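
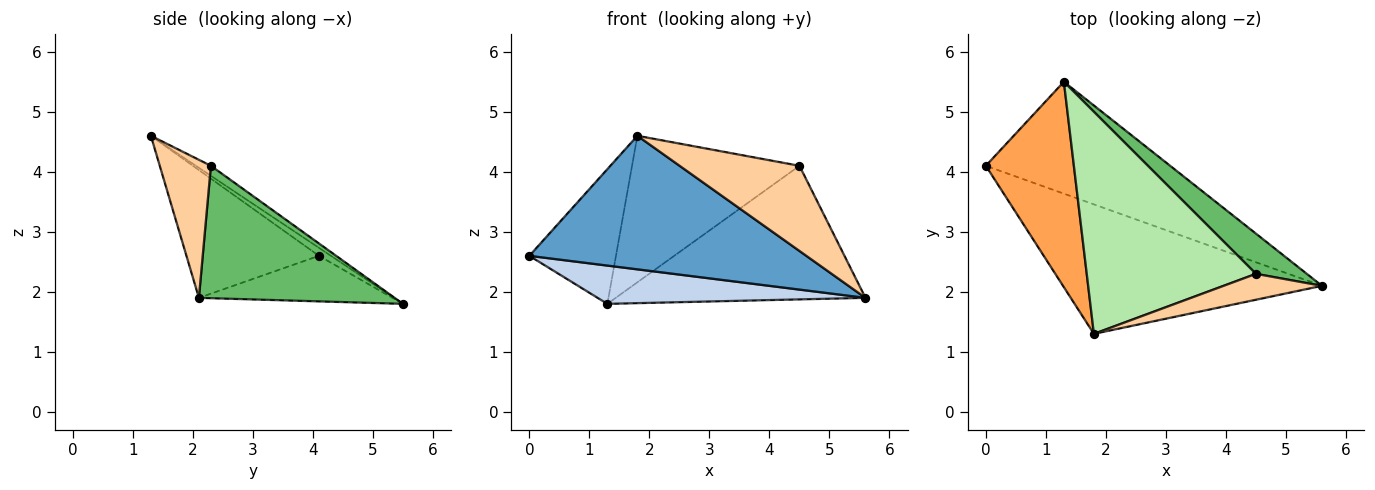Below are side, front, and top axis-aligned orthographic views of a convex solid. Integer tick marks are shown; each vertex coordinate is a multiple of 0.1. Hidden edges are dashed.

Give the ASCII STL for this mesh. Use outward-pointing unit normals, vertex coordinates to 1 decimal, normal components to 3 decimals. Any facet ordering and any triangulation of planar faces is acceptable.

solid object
 facet normal -0.325 -0.679 -0.658
  outer loop
   vertex 1.8 1.3 4.6
   vertex 0.0 4.1 2.6
   vertex 5.6 2.1 1.9
  endloop
 endfacet
 facet normal -0.228 -0.315 -0.921
  outer loop
   vertex 1.3 5.5 1.8
   vertex 5.6 2.1 1.9
   vertex 0.0 4.1 2.6
  endloop
 endfacet
 facet normal -0.076 0.547 0.834
  outer loop
   vertex 1.3 5.5 1.8
   vertex 0.0 4.1 2.6
   vertex 1.8 1.3 4.6
  endloop
 endfacet
 facet normal 0.378 -0.886 0.269
  outer loop
   vertex 4.5 2.3 4.1
   vertex 1.8 1.3 4.6
   vertex 5.6 2.1 1.9
  endloop
 endfacet
 facet normal 0.600 0.766 0.230
  outer loop
   vertex 4.5 2.3 4.1
   vertex 5.6 2.1 1.9
   vertex 1.3 5.5 1.8
  endloop
 endfacet
 facet normal -0.049 0.550 0.834
  outer loop
   vertex 4.5 2.3 4.1
   vertex 1.3 5.5 1.8
   vertex 1.8 1.3 4.6
  endloop
 endfacet
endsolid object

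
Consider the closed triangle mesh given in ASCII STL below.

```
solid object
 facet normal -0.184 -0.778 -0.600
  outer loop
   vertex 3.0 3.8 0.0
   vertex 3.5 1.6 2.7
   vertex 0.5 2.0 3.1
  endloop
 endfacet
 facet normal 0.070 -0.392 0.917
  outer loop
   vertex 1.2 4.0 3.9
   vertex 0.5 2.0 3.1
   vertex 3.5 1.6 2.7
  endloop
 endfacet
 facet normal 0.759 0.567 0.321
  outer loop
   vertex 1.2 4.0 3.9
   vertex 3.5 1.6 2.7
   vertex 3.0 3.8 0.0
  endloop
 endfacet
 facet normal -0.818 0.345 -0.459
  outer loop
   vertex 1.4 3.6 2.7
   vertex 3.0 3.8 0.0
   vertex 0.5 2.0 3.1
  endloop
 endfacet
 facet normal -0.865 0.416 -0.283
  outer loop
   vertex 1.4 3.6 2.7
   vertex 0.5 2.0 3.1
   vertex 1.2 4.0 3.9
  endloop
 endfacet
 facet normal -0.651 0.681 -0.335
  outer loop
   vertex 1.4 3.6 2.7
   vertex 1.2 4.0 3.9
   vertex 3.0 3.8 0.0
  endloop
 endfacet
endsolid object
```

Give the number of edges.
9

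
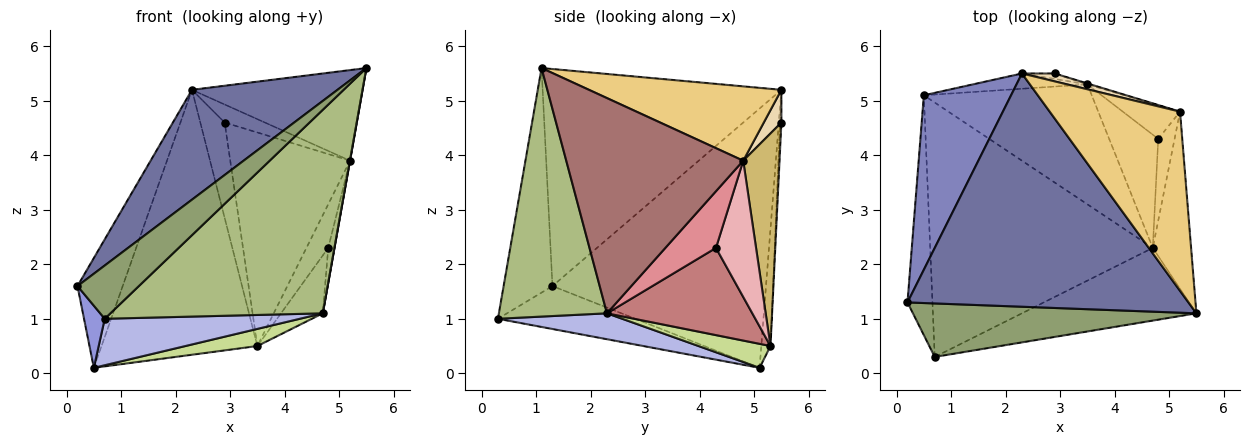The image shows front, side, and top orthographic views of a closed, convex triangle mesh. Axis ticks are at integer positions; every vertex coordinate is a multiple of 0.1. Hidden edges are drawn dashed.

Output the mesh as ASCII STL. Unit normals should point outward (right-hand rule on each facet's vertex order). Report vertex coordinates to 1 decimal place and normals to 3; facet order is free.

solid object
 facet normal -0.573 -0.349 0.742
  outer loop
   vertex 2.3 5.5 5.2
   vertex 0.2 1.3 1.6
   vertex 5.5 1.1 5.6
  endloop
 endfacet
 facet normal -0.929 0.197 0.313
  outer loop
   vertex 2.3 5.5 5.2
   vertex 0.5 5.1 0.1
   vertex 0.2 1.3 1.6
  endloop
 endfacet
 facet normal -0.857 -0.129 -0.499
  outer loop
   vertex 0.7 0.3 1.0
   vertex 0.2 1.3 1.6
   vertex 0.5 5.1 0.1
  endloop
 endfacet
 facet normal 0.114 -0.179 -0.977
  outer loop
   vertex 0.7 0.3 1.0
   vertex 0.5 5.1 0.1
   vertex 4.7 2.3 1.1
  endloop
 endfacet
 facet normal -0.489 -0.615 0.618
  outer loop
   vertex 0.7 0.3 1.0
   vertex 5.5 1.1 5.6
   vertex 0.2 1.3 1.6
  endloop
 endfacet
 facet normal 0.432 -0.849 -0.303
  outer loop
   vertex 0.7 0.3 1.0
   vertex 4.7 2.3 1.1
   vertex 5.5 1.1 5.6
  endloop
 endfacet
 facet normal 0.140 -0.140 -0.980
  outer loop
   vertex 3.5 5.3 0.5
   vertex 4.7 2.3 1.1
   vertex 0.5 5.1 0.1
  endloop
 endfacet
 facet normal -0.057 0.997 -0.057
  outer loop
   vertex 3.5 5.3 0.5
   vertex 2.3 5.5 5.2
   vertex 2.9 5.5 4.6
  endloop
 endfacet
 facet normal -0.059 0.997 -0.057
  outer loop
   vertex 3.5 5.3 0.5
   vertex 0.5 5.1 0.1
   vertex 2.3 5.5 5.2
  endloop
 endfacet
 facet normal 0.290 0.957 -0.004
  outer loop
   vertex 5.2 4.8 3.9
   vertex 3.5 5.3 0.5
   vertex 2.9 5.5 4.6
  endloop
 endfacet
 facet normal 0.454 0.402 0.795
  outer loop
   vertex 5.2 4.8 3.9
   vertex 2.3 5.5 5.2
   vertex 5.5 1.1 5.6
  endloop
 endfacet
 facet normal 0.372 0.850 0.372
  outer loop
   vertex 5.2 4.8 3.9
   vertex 2.9 5.5 4.6
   vertex 2.3 5.5 5.2
  endloop
 endfacet
 facet normal 0.985 -0.001 -0.175
  outer loop
   vertex 5.2 4.8 3.9
   vertex 5.5 1.1 5.6
   vertex 4.7 2.3 1.1
  endloop
 endfacet
 facet normal 0.845 0.243 -0.476
  outer loop
   vertex 4.8 4.3 2.3
   vertex 4.7 2.3 1.1
   vertex 3.5 5.3 0.5
  endloop
 endfacet
 facet normal 0.954 0.117 -0.275
  outer loop
   vertex 4.8 4.3 2.3
   vertex 5.2 4.8 3.9
   vertex 4.7 2.3 1.1
  endloop
 endfacet
 facet normal 0.824 0.448 -0.346
  outer loop
   vertex 4.8 4.3 2.3
   vertex 3.5 5.3 0.5
   vertex 5.2 4.8 3.9
  endloop
 endfacet
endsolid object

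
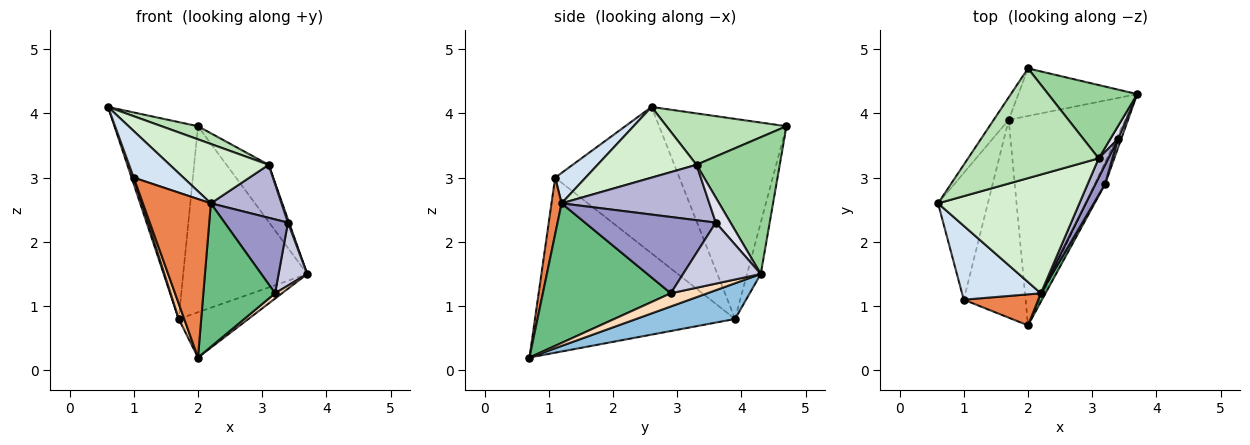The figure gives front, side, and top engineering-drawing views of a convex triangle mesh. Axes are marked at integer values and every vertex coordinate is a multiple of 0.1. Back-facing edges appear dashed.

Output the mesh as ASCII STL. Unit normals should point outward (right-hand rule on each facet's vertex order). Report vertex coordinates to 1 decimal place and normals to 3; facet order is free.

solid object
 facet normal -0.835 0.547 -0.063
  outer loop
   vertex 1.7 3.9 0.8
   vertex 0.6 2.6 4.1
   vertex 2.0 4.7 3.8
  endloop
 endfacet
 facet normal 0.287 0.202 -0.936
  outer loop
   vertex 1.7 3.9 0.8
   vertex 3.7 4.3 1.5
   vertex 2.0 0.7 0.2
  endloop
 endfacet
 facet normal -0.106 0.963 -0.246
  outer loop
   vertex 1.7 3.9 0.8
   vertex 2.0 4.7 3.8
   vertex 3.7 4.3 1.5
  endloop
 endfacet
 facet normal 0.310 -0.507 0.804
  outer loop
   vertex 1.0 1.1 3.0
   vertex 2.2 1.2 2.6
   vertex 0.6 2.6 4.1
  endloop
 endfacet
 facet normal 0.144 -0.971 0.190
  outer loop
   vertex 1.0 1.1 3.0
   vertex 2.0 0.7 0.2
   vertex 2.2 1.2 2.6
  endloop
 endfacet
 facet normal -0.947 -0.016 -0.322
  outer loop
   vertex 1.0 1.1 3.0
   vertex 0.6 2.6 4.1
   vertex 1.7 3.9 0.8
  endloop
 endfacet
 facet normal -0.943 -0.026 -0.333
  outer loop
   vertex 1.0 1.1 3.0
   vertex 1.7 3.9 0.8
   vertex 2.0 0.7 0.2
  endloop
 endfacet
 facet normal 0.778 -0.147 -0.610
  outer loop
   vertex 3.2 2.9 1.2
   vertex 2.0 0.7 0.2
   vertex 3.7 4.3 1.5
  endloop
 endfacet
 facet normal 0.872 -0.489 0.029
  outer loop
   vertex 3.2 2.9 1.2
   vertex 2.2 1.2 2.6
   vertex 2.0 0.7 0.2
  endloop
 endfacet
 facet normal 0.771 0.391 0.502
  outer loop
   vertex 3.1 3.3 3.2
   vertex 3.7 4.3 1.5
   vertex 2.0 4.7 3.8
  endloop
 endfacet
 facet normal 0.364 -0.110 0.925
  outer loop
   vertex 3.1 3.3 3.2
   vertex 2.0 4.7 3.8
   vertex 0.6 2.6 4.1
  endloop
 endfacet
 facet normal 0.408 -0.408 0.816
  outer loop
   vertex 3.1 3.3 3.2
   vertex 0.6 2.6 4.1
   vertex 2.2 1.2 2.6
  endloop
 endfacet
 facet normal 0.894 -0.433 0.113
  outer loop
   vertex 3.4 3.6 2.3
   vertex 2.2 1.2 2.6
   vertex 3.2 2.9 1.2
  endloop
 endfacet
 facet normal 0.891 -0.426 0.155
  outer loop
   vertex 3.4 3.6 2.3
   vertex 3.1 3.3 3.2
   vertex 2.2 1.2 2.6
  endloop
 endfacet
 facet normal 0.937 -0.345 0.049
  outer loop
   vertex 3.4 3.6 2.3
   vertex 3.2 2.9 1.2
   vertex 3.7 4.3 1.5
  endloop
 endfacet
 facet normal 0.953 -0.073 0.293
  outer loop
   vertex 3.4 3.6 2.3
   vertex 3.7 4.3 1.5
   vertex 3.1 3.3 3.2
  endloop
 endfacet
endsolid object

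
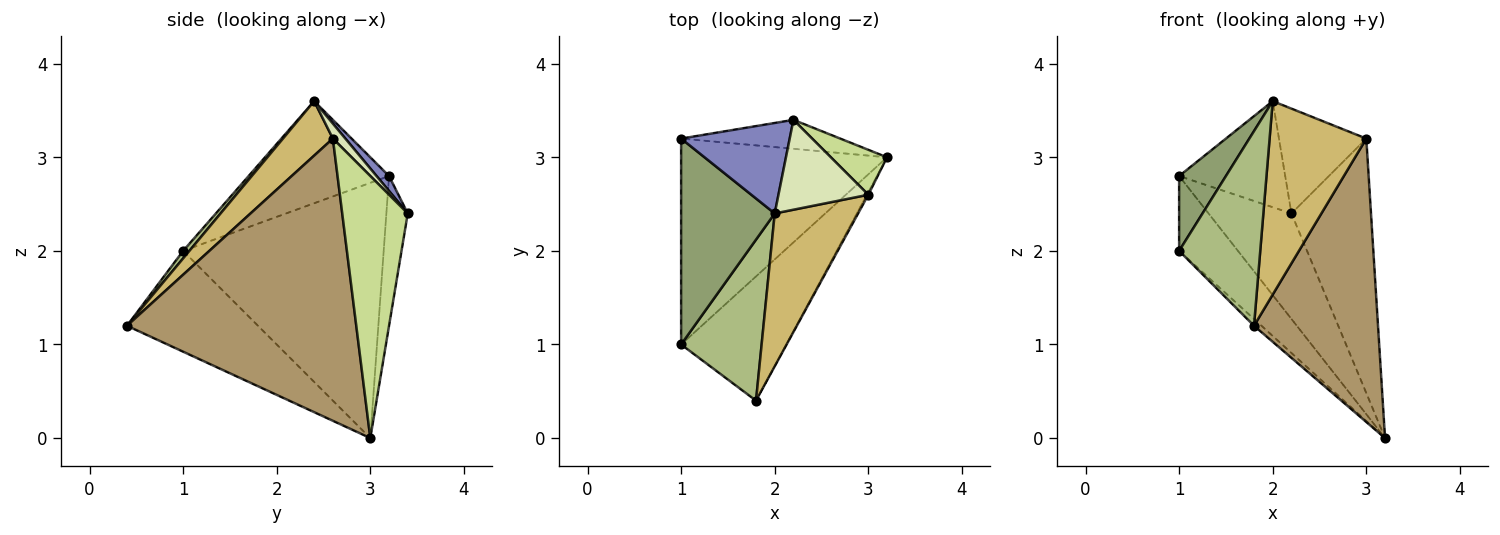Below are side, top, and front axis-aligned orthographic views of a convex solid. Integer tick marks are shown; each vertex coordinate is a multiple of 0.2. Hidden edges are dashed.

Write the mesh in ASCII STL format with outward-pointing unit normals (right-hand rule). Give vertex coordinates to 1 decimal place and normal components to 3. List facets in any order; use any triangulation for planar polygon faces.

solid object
 facet normal -0.242 0.936 -0.257
  outer loop
   vertex 2.2 3.4 2.4
   vertex 3.2 3.0 0.0
   vertex 1.0 3.2 2.8
  endloop
 endfacet
 facet normal 0.089 0.758 0.646
  outer loop
   vertex 2.2 3.4 2.4
   vertex 1.0 3.2 2.8
   vertex 2.0 2.4 3.6
  endloop
 endfacet
 facet normal -0.759 0.223 -0.612
  outer loop
   vertex 1.0 1.0 2.0
   vertex 1.0 3.2 2.8
   vertex 3.2 3.0 0.0
  endloop
 endfacet
 facet normal -0.692 0.040 -0.721
  outer loop
   vertex 1.0 1.0 2.0
   vertex 3.2 3.0 0.0
   vertex 1.8 0.4 1.2
  endloop
 endfacet
 facet normal -0.716 -0.239 0.656
  outer loop
   vertex 1.0 1.0 2.0
   vertex 2.0 2.4 3.6
   vertex 1.0 3.2 2.8
  endloop
 endfacet
 facet normal 0.059 -0.769 0.636
  outer loop
   vertex 1.0 1.0 2.0
   vertex 1.8 0.4 1.2
   vertex 2.0 2.4 3.6
  endloop
 endfacet
 facet normal 0.630 0.765 0.135
  outer loop
   vertex 3.0 2.6 3.2
   vertex 3.2 3.0 0.0
   vertex 2.2 3.4 2.4
  endloop
 endfacet
 facet normal 0.108 0.755 0.647
  outer loop
   vertex 3.0 2.6 3.2
   vertex 2.2 3.4 2.4
   vertex 2.0 2.4 3.6
  endloop
 endfacet
 facet normal 0.880 -0.476 -0.004
  outer loop
   vertex 3.0 2.6 3.2
   vertex 1.8 0.4 1.2
   vertex 3.2 3.0 0.0
  endloop
 endfacet
 facet normal 0.375 -0.727 0.575
  outer loop
   vertex 3.0 2.6 3.2
   vertex 2.0 2.4 3.6
   vertex 1.8 0.4 1.2
  endloop
 endfacet
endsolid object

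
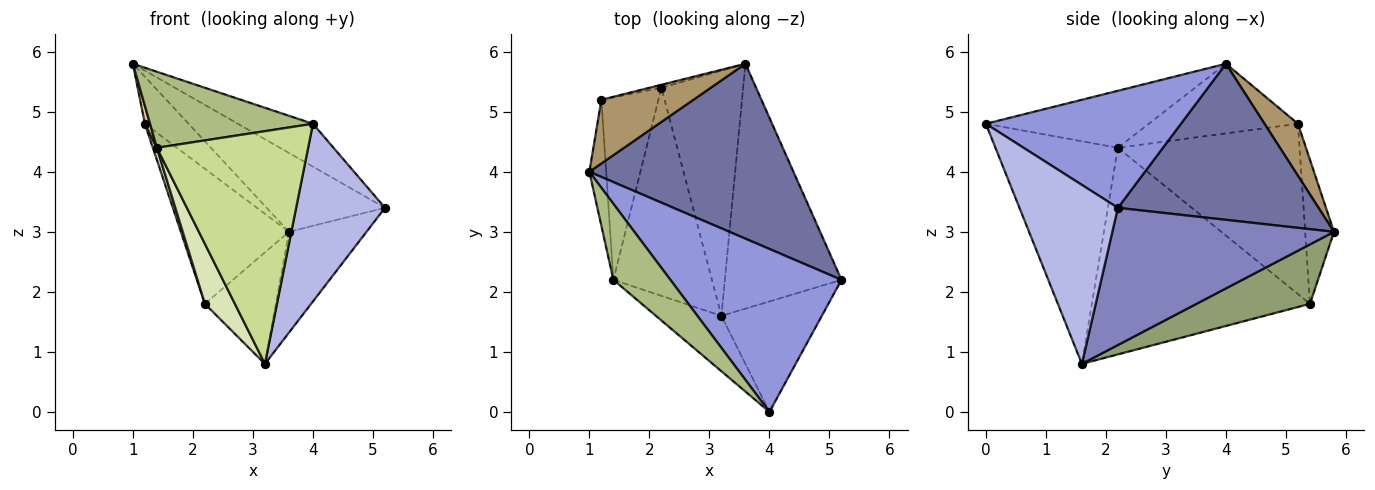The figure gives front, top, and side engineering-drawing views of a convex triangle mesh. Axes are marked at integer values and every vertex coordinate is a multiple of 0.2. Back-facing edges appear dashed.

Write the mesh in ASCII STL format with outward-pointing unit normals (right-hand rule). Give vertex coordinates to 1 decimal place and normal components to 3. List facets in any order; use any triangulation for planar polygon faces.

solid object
 facet normal 0.572 0.337 0.748
  outer loop
   vertex 3.6 5.8 3.0
   vertex 1.0 4.0 5.8
   vertex 5.2 2.2 3.4
  endloop
 endfacet
 facet normal 0.736 0.258 -0.626
  outer loop
   vertex 3.2 1.6 0.8
   vertex 3.6 5.8 3.0
   vertex 5.2 2.2 3.4
  endloop
 endfacet
 facet normal 0.552 0.212 0.807
  outer loop
   vertex 4.0 0.0 4.8
   vertex 5.2 2.2 3.4
   vertex 1.0 4.0 5.8
  endloop
 endfacet
 facet normal 0.685 -0.618 -0.384
  outer loop
   vertex 4.0 0.0 4.8
   vertex 3.2 1.6 0.8
   vertex 5.2 2.2 3.4
  endloop
 endfacet
 facet normal 0.552 0.345 -0.759
  outer loop
   vertex 2.2 5.4 1.8
   vertex 3.6 5.8 3.0
   vertex 3.2 1.6 0.8
  endloop
 endfacet
 facet normal -0.577 -0.577 0.577
  outer loop
   vertex 1.4 2.2 4.4
   vertex 4.0 0.0 4.8
   vertex 1.0 4.0 5.8
  endloop
 endfacet
 facet normal -0.619 -0.764 -0.182
  outer loop
   vertex 1.4 2.2 4.4
   vertex 3.2 1.6 0.8
   vertex 4.0 0.0 4.8
  endloop
 endfacet
 facet normal -0.896 -0.123 -0.427
  outer loop
   vertex 1.4 2.2 4.4
   vertex 2.2 5.4 1.8
   vertex 3.2 1.6 0.8
  endloop
 endfacet
 facet normal 0.414 0.541 0.732
  outer loop
   vertex 1.2 5.2 4.8
   vertex 1.0 4.0 5.8
   vertex 3.6 5.8 3.0
  endloop
 endfacet
 facet normal -0.258 0.966 -0.021
  outer loop
   vertex 1.2 5.2 4.8
   vertex 3.6 5.8 3.0
   vertex 2.2 5.4 1.8
  endloop
 endfacet
 facet normal -0.972 -0.034 -0.235
  outer loop
   vertex 1.2 5.2 4.8
   vertex 1.4 2.2 4.4
   vertex 1.0 4.0 5.8
  endloop
 endfacet
 facet normal -0.948 -0.021 -0.317
  outer loop
   vertex 1.2 5.2 4.8
   vertex 2.2 5.4 1.8
   vertex 1.4 2.2 4.4
  endloop
 endfacet
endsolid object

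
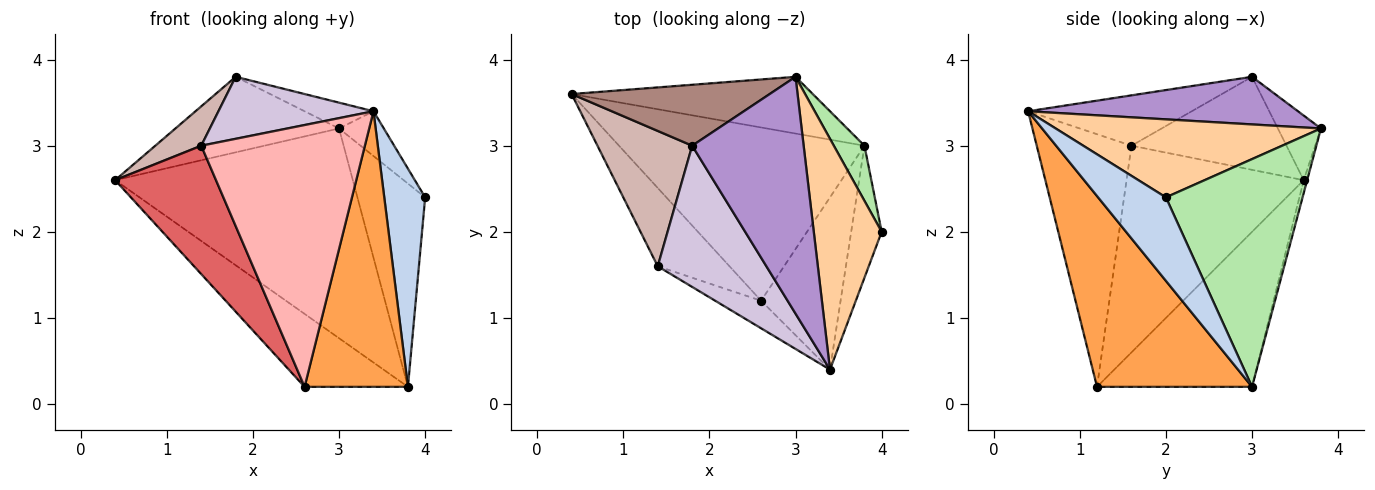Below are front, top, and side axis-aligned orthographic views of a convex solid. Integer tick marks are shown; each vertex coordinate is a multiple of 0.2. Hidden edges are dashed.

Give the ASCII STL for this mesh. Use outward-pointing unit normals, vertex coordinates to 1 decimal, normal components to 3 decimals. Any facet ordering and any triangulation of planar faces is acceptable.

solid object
 facet normal -0.503 0.335 -0.797
  outer loop
   vertex 3.8 3.0 0.2
   vertex 2.6 1.2 0.2
   vertex 0.4 3.6 2.6
  endloop
 endfacet
 facet normal 0.817 -0.493 -0.298
  outer loop
   vertex 3.8 3.0 0.2
   vertex 4.0 2.0 2.4
   vertex 3.4 0.4 3.4
  endloop
 endfacet
 facet normal 0.786 -0.524 -0.328
  outer loop
   vertex 3.8 3.0 0.2
   vertex 3.4 0.4 3.4
   vertex 2.6 1.2 0.2
  endloop
 endfacet
 facet normal 0.748 0.126 0.651
  outer loop
   vertex 3.0 3.8 3.2
   vertex 3.4 0.4 3.4
   vertex 4.0 2.0 2.4
  endloop
 endfacet
 facet normal -0.014 0.965 -0.261
  outer loop
   vertex 3.0 3.8 3.2
   vertex 3.8 3.0 0.2
   vertex 0.4 3.6 2.6
  endloop
 endfacet
 facet normal 0.889 0.441 0.120
  outer loop
   vertex 3.0 3.8 3.2
   vertex 4.0 2.0 2.4
   vertex 3.8 3.0 0.2
  endloop
 endfacet
 facet normal -0.832 -0.474 -0.289
  outer loop
   vertex 1.4 1.6 3.0
   vertex 0.4 3.6 2.6
   vertex 2.6 1.2 0.2
  endloop
 endfacet
 facet normal -0.499 -0.862 -0.091
  outer loop
   vertex 1.4 1.6 3.0
   vertex 2.6 1.2 0.2
   vertex 3.4 0.4 3.4
  endloop
 endfacet
 facet normal 0.391 0.100 0.915
  outer loop
   vertex 1.8 3.0 3.8
   vertex 3.4 0.4 3.4
   vertex 3.0 3.8 3.2
  endloop
 endfacet
 facet normal -0.391 -0.370 0.843
  outer loop
   vertex 1.8 3.0 3.8
   vertex 1.4 1.6 3.0
   vertex 3.4 0.4 3.4
  endloop
 endfacet
 facet normal -0.201 0.762 0.615
  outer loop
   vertex 1.8 3.0 3.8
   vertex 3.0 3.8 3.2
   vertex 0.4 3.6 2.6
  endloop
 endfacet
 facet normal -0.686 -0.203 0.699
  outer loop
   vertex 1.8 3.0 3.8
   vertex 0.4 3.6 2.6
   vertex 1.4 1.6 3.0
  endloop
 endfacet
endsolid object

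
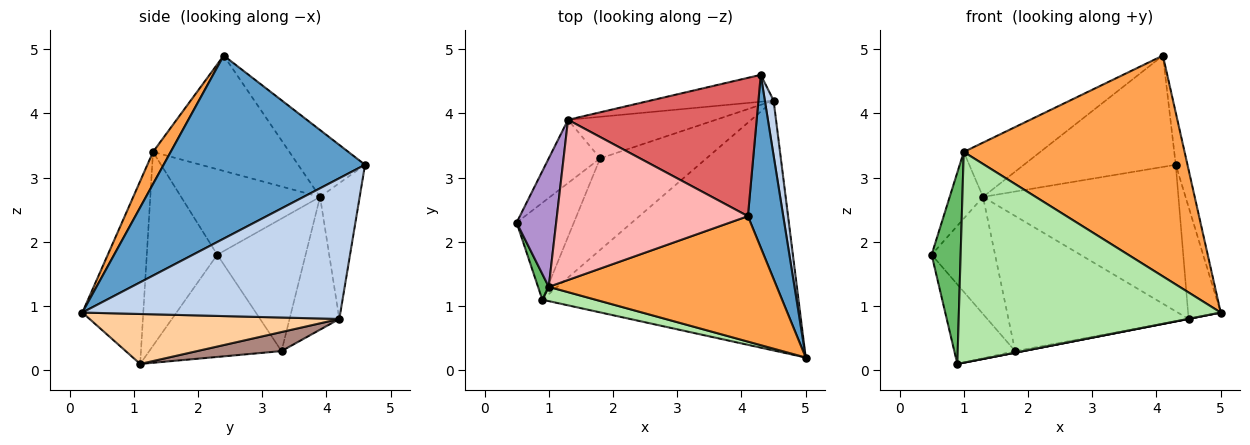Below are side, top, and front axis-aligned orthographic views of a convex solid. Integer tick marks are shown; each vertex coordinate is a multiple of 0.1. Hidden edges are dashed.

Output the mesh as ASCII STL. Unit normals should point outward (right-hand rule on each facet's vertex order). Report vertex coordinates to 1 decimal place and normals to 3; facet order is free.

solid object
 facet normal 0.980 0.057 0.189
  outer loop
   vertex 4.1 2.4 4.9
   vertex 5.0 0.2 0.9
   vertex 4.3 4.6 3.2
  endloop
 endfacet
 facet normal 0.990 0.125 0.062
  outer loop
   vertex 4.5 4.2 0.8
   vertex 4.3 4.6 3.2
   vertex 5.0 0.2 0.9
  endloop
 endfacet
 facet normal 0.069 -0.867 0.493
  outer loop
   vertex 1.0 1.3 3.4
   vertex 5.0 0.2 0.9
   vertex 4.1 2.4 4.9
  endloop
 endfacet
 facet normal 0.191 -0.001 -0.982
  outer loop
   vertex 0.9 1.1 0.1
   vertex 4.5 4.2 0.8
   vertex 5.0 0.2 0.9
  endloop
 endfacet
 facet normal -0.924 -0.380 0.051
  outer loop
   vertex 0.9 1.1 0.1
   vertex 1.0 1.3 3.4
   vertex 0.5 2.3 1.8
  endloop
 endfacet
 facet normal -0.226 -0.972 0.066
  outer loop
   vertex 0.9 1.1 0.1
   vertex 5.0 0.2 0.9
   vertex 1.0 1.3 3.4
  endloop
 endfacet
 facet normal -0.266 0.604 0.751
  outer loop
   vertex 1.3 3.9 2.7
   vertex 4.1 2.4 4.9
   vertex 4.3 4.6 3.2
  endloop
 endfacet
 facet normal -0.497 0.279 0.822
  outer loop
   vertex 1.3 3.9 2.7
   vertex 1.0 1.3 3.4
   vertex 4.1 2.4 4.9
  endloop
 endfacet
 facet normal -0.887 0.213 0.410
  outer loop
   vertex 1.3 3.9 2.7
   vertex 0.5 2.3 1.8
   vertex 1.0 1.3 3.4
  endloop
 endfacet
 facet normal -0.196 0.965 -0.177
  outer loop
   vertex 1.3 3.9 2.7
   vertex 4.3 4.6 3.2
   vertex 4.5 4.2 0.8
  endloop
 endfacet
 facet normal 0.176 0.017 -0.984
  outer loop
   vertex 1.8 3.3 0.3
   vertex 4.5 4.2 0.8
   vertex 0.9 1.1 0.1
  endloop
 endfacet
 facet normal -0.255 0.924 -0.284
  outer loop
   vertex 1.8 3.3 0.3
   vertex 1.3 3.9 2.7
   vertex 4.5 4.2 0.8
  endloop
 endfacet
 facet normal -0.810 0.372 -0.453
  outer loop
   vertex 1.8 3.3 0.3
   vertex 0.9 1.1 0.1
   vertex 0.5 2.3 1.8
  endloop
 endfacet
 facet normal -0.775 0.556 -0.300
  outer loop
   vertex 1.8 3.3 0.3
   vertex 0.5 2.3 1.8
   vertex 1.3 3.9 2.7
  endloop
 endfacet
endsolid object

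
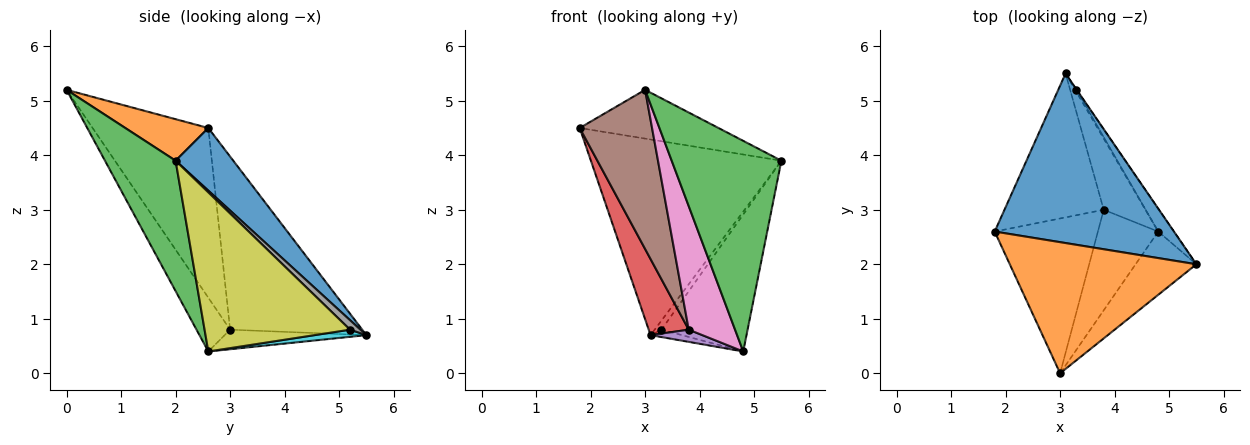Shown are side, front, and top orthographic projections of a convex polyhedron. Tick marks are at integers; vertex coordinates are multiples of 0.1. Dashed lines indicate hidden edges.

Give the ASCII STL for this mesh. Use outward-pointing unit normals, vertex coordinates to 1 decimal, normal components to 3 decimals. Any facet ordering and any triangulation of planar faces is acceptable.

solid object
 facet normal 0.223 0.737 0.638
  outer loop
   vertex 3.1 5.5 0.7
   vertex 1.8 2.6 4.5
   vertex 5.5 2.0 3.9
  endloop
 endfacet
 facet normal 0.204 0.341 0.918
  outer loop
   vertex 3.0 0.0 5.2
   vertex 5.5 2.0 3.9
   vertex 1.8 2.6 4.5
  endloop
 endfacet
 facet normal 0.525 -0.815 -0.245
  outer loop
   vertex 3.0 0.0 5.2
   vertex 4.8 2.6 0.4
   vertex 5.5 2.0 3.9
  endloop
 endfacet
 facet normal -0.839 -0.254 -0.481
  outer loop
   vertex 3.8 3.0 0.8
   vertex 1.8 2.6 4.5
   vertex 3.1 5.5 0.7
  endloop
 endfacet
 facet normal -0.419 -0.153 -0.895
  outer loop
   vertex 3.8 3.0 0.8
   vertex 3.1 5.5 0.7
   vertex 4.8 2.6 0.4
  endloop
 endfacet
 facet normal -0.754 -0.471 -0.458
  outer loop
   vertex 3.8 3.0 0.8
   vertex 3.0 0.0 5.2
   vertex 1.8 2.6 4.5
  endloop
 endfacet
 facet normal -0.490 -0.676 -0.550
  outer loop
   vertex 3.8 3.0 0.8
   vertex 4.8 2.6 0.4
   vertex 3.0 0.0 5.2
  endloop
 endfacet
 facet normal 0.836 0.548 -0.027
  outer loop
   vertex 3.3 5.2 0.8
   vertex 3.1 5.5 0.7
   vertex 5.5 2.0 3.9
  endloop
 endfacet
 facet normal 0.857 0.508 -0.084
  outer loop
   vertex 3.3 5.2 0.8
   vertex 5.5 2.0 3.9
   vertex 4.8 2.6 0.4
  endloop
 endfacet
 facet normal 0.845 0.511 -0.156
  outer loop
   vertex 3.3 5.2 0.8
   vertex 4.8 2.6 0.4
   vertex 3.1 5.5 0.7
  endloop
 endfacet
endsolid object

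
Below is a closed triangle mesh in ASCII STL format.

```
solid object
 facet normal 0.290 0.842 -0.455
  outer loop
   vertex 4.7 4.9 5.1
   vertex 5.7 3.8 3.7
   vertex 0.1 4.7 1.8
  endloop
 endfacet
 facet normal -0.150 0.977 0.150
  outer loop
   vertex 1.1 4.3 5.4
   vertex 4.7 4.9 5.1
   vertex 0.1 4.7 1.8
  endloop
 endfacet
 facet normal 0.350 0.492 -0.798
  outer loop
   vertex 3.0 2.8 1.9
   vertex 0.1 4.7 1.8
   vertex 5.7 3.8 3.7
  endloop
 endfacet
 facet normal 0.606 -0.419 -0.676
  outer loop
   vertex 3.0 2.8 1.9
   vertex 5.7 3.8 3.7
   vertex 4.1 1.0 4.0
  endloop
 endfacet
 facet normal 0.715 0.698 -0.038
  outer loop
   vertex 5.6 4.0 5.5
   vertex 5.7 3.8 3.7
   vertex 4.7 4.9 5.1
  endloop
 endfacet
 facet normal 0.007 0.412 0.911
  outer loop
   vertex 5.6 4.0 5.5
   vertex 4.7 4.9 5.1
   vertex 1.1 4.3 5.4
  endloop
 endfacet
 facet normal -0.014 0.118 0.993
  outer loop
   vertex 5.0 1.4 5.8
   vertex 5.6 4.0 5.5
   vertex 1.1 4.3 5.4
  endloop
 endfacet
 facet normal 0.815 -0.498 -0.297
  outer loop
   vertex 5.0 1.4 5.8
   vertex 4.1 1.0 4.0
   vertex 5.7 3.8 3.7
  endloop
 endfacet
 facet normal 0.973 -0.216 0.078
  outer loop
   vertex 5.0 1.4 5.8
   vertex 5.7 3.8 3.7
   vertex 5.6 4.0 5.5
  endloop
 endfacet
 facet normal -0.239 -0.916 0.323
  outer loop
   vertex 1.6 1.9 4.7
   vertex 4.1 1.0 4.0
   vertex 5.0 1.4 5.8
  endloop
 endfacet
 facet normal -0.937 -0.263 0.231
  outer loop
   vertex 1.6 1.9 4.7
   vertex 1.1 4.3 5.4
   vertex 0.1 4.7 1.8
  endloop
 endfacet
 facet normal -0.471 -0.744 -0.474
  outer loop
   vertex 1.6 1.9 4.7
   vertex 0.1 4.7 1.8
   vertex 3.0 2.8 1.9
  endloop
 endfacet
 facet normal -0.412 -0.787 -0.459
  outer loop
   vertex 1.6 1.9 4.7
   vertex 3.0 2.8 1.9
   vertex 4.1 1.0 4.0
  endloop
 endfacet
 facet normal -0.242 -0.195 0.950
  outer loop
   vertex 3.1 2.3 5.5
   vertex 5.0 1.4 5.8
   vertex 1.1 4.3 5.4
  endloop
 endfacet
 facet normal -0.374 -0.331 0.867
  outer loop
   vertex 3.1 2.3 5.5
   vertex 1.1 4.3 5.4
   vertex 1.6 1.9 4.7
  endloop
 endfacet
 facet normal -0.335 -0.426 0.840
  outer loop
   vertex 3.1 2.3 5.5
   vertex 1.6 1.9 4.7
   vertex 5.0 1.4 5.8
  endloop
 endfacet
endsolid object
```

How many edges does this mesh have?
24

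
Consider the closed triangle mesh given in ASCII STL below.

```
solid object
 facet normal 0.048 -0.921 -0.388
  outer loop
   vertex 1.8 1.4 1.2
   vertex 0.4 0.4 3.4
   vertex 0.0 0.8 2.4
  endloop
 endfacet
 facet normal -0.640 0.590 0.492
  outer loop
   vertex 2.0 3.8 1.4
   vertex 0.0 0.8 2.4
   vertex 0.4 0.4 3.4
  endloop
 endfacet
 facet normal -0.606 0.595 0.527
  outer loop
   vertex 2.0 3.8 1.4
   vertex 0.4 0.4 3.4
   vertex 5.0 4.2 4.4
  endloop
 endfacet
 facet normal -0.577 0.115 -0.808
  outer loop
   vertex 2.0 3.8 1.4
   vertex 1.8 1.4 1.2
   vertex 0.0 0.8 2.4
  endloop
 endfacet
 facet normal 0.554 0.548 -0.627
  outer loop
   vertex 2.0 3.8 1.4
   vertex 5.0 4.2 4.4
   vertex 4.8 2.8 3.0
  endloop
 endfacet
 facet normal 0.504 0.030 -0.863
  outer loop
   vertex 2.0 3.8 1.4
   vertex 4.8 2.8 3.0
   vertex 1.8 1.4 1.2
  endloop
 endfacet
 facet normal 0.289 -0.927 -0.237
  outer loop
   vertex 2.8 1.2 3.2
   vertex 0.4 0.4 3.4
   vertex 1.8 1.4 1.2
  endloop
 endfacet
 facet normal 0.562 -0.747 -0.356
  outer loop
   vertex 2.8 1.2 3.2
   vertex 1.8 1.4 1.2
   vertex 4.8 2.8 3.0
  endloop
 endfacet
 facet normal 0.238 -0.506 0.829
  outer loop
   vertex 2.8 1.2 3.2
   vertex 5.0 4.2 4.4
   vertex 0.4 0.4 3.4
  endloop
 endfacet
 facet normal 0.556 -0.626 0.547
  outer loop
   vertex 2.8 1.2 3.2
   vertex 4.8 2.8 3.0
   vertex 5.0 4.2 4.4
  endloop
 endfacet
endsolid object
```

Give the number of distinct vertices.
7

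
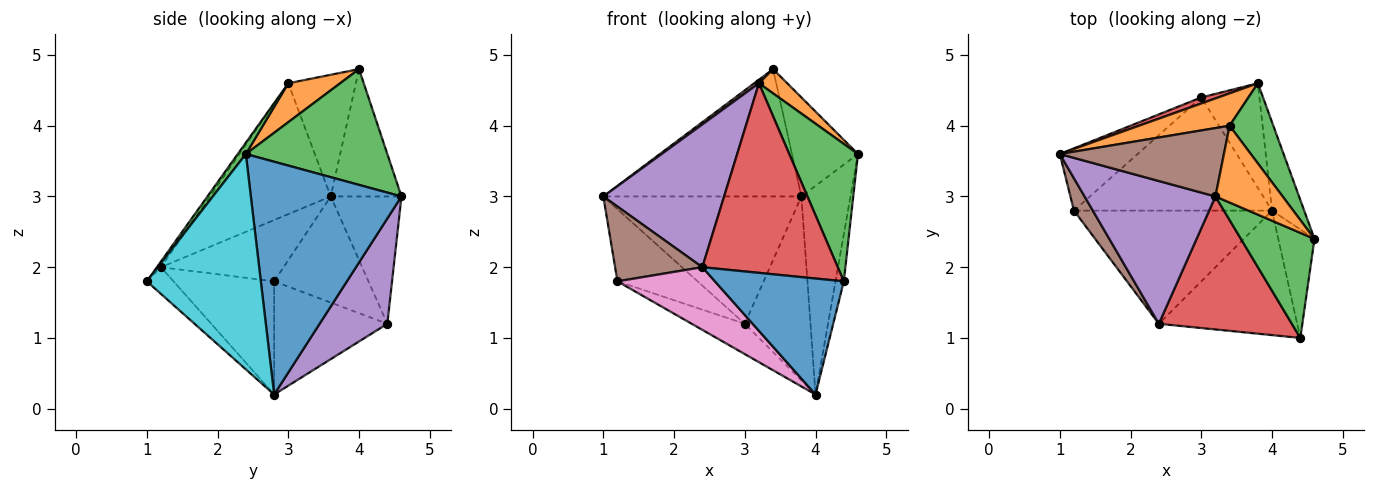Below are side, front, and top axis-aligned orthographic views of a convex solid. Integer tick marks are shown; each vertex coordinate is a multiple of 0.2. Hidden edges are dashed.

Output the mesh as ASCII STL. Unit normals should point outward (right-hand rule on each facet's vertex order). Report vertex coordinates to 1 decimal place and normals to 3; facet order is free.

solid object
 facet normal 0.943 0.307 -0.130
  outer loop
   vertex 4.0 2.8 0.2
   vertex 3.8 4.6 3.0
   vertex 4.6 2.4 3.6
  endloop
 endfacet
 facet normal -0.327 0.916 0.233
  outer loop
   vertex 3.4 4.0 4.8
   vertex 3.8 4.6 3.0
   vertex 1.0 3.6 3.0
  endloop
 endfacet
 facet normal 0.857 0.400 0.324
  outer loop
   vertex 3.4 4.0 4.8
   vertex 4.6 2.4 3.6
   vertex 3.8 4.6 3.0
  endloop
 endfacet
 facet normal -0.336 0.941 0.045
  outer loop
   vertex 3.0 4.4 1.2
   vertex 1.0 3.6 3.0
   vertex 3.8 4.6 3.0
  endloop
 endfacet
 facet normal 0.667 0.647 -0.368
  outer loop
   vertex 3.0 4.4 1.2
   vertex 3.8 4.6 3.0
   vertex 4.0 2.8 0.2
  endloop
 endfacet
 facet normal -0.790 -0.562 0.243
  outer loop
   vertex 1.2 2.8 1.8
   vertex 2.4 1.2 2.0
   vertex 1.0 3.6 3.0
  endloop
 endfacet
 facet normal -0.447 -0.433 -0.783
  outer loop
   vertex 1.2 2.8 1.8
   vertex 4.0 2.8 0.2
   vertex 2.4 1.2 2.0
  endloop
 endfacet
 facet normal -0.665 0.565 -0.488
  outer loop
   vertex 1.2 2.8 1.8
   vertex 1.0 3.6 3.0
   vertex 3.0 4.4 1.2
  endloop
 endfacet
 facet normal -0.483 0.227 -0.846
  outer loop
   vertex 1.2 2.8 1.8
   vertex 3.0 4.4 1.2
   vertex 4.0 2.8 0.2
  endloop
 endfacet
 facet normal 0.984 0.072 -0.165
  outer loop
   vertex 4.4 1.0 1.8
   vertex 4.0 2.8 0.2
   vertex 4.6 2.4 3.6
  endloop
 endfacet
 facet normal -0.140 -0.675 -0.724
  outer loop
   vertex 4.4 1.0 1.8
   vertex 2.4 1.2 2.0
   vertex 4.0 2.8 0.2
  endloop
 endfacet
 facet normal 0.483 -0.264 0.835
  outer loop
   vertex 3.2 3.0 4.6
   vertex 4.6 2.4 3.6
   vertex 3.4 4.0 4.8
  endloop
 endfacet
 facet normal 0.093 -0.791 0.605
  outer loop
   vertex 3.2 3.0 4.6
   vertex 4.4 1.0 1.8
   vertex 4.6 2.4 3.6
  endloop
 endfacet
 facet normal -0.024 -0.818 0.574
  outer loop
   vertex 3.2 3.0 4.6
   vertex 2.4 1.2 2.0
   vertex 4.4 1.0 1.8
  endloop
 endfacet
 facet normal -0.577 -0.577 0.577
  outer loop
   vertex 3.2 3.0 4.6
   vertex 1.0 3.6 3.0
   vertex 2.4 1.2 2.0
  endloop
 endfacet
 facet normal -0.595 -0.042 0.803
  outer loop
   vertex 3.2 3.0 4.6
   vertex 3.4 4.0 4.8
   vertex 1.0 3.6 3.0
  endloop
 endfacet
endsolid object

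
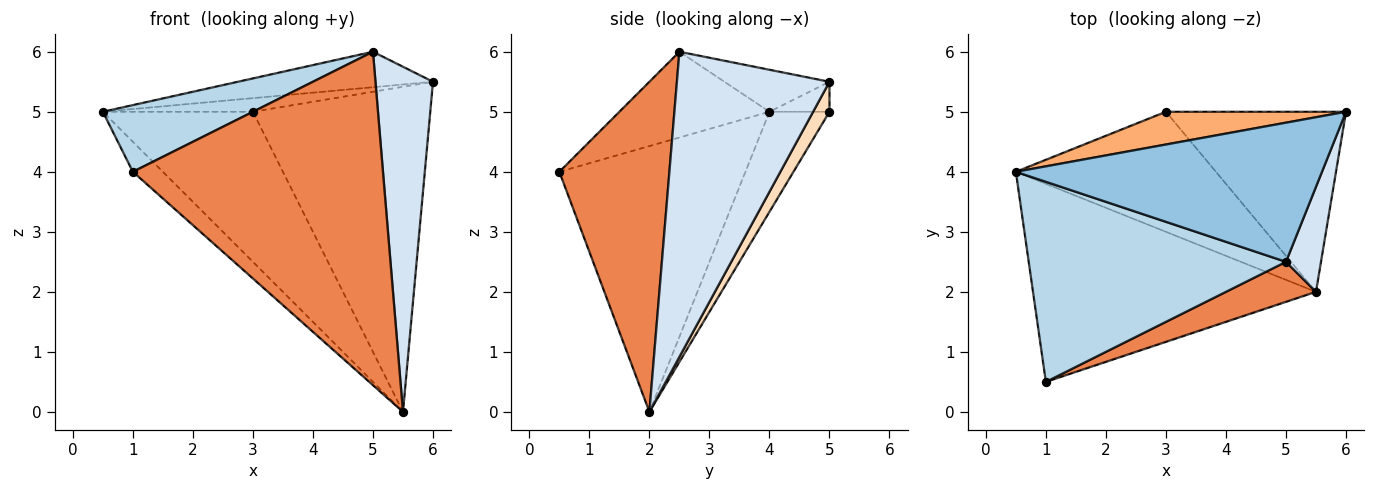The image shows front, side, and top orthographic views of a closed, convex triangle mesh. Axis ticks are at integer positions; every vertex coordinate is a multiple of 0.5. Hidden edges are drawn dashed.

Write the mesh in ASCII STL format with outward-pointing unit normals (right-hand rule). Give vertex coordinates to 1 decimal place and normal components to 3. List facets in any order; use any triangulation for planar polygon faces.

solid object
 facet normal -0.681 0.110 -0.724
  outer loop
   vertex 5.5 2.0 0.0
   vertex 1.0 0.5 4.0
   vertex 0.5 4.0 5.0
  endloop
 endfacet
 facet normal -0.132 0.245 0.961
  outer loop
   vertex 5.0 2.5 6.0
   vertex 6.0 5.0 5.5
   vertex 0.5 4.0 5.0
  endloop
 endfacet
 facet normal -0.302 -0.302 0.905
  outer loop
   vertex 5.0 2.5 6.0
   vertex 0.5 4.0 5.0
   vertex 1.0 0.5 4.0
  endloop
 endfacet
 facet normal 0.930 -0.351 0.107
  outer loop
   vertex 5.0 2.5 6.0
   vertex 5.5 2.0 0.0
   vertex 6.0 5.0 5.5
  endloop
 endfacet
 facet normal 0.400 -0.910 0.109
  outer loop
   vertex 5.0 2.5 6.0
   vertex 1.0 0.5 4.0
   vertex 5.5 2.0 0.0
  endloop
 endfacet
 facet normal -0.152 0.380 0.912
  outer loop
   vertex 3.0 5.0 5.0
   vertex 0.5 4.0 5.0
   vertex 6.0 5.0 5.5
  endloop
 endfacet
 facet normal -0.298 0.745 -0.596
  outer loop
   vertex 3.0 5.0 5.0
   vertex 5.5 2.0 0.0
   vertex 0.5 4.0 5.0
  endloop
 endfacet
 facet normal 0.080 0.872 -0.483
  outer loop
   vertex 3.0 5.0 5.0
   vertex 6.0 5.0 5.5
   vertex 5.5 2.0 0.0
  endloop
 endfacet
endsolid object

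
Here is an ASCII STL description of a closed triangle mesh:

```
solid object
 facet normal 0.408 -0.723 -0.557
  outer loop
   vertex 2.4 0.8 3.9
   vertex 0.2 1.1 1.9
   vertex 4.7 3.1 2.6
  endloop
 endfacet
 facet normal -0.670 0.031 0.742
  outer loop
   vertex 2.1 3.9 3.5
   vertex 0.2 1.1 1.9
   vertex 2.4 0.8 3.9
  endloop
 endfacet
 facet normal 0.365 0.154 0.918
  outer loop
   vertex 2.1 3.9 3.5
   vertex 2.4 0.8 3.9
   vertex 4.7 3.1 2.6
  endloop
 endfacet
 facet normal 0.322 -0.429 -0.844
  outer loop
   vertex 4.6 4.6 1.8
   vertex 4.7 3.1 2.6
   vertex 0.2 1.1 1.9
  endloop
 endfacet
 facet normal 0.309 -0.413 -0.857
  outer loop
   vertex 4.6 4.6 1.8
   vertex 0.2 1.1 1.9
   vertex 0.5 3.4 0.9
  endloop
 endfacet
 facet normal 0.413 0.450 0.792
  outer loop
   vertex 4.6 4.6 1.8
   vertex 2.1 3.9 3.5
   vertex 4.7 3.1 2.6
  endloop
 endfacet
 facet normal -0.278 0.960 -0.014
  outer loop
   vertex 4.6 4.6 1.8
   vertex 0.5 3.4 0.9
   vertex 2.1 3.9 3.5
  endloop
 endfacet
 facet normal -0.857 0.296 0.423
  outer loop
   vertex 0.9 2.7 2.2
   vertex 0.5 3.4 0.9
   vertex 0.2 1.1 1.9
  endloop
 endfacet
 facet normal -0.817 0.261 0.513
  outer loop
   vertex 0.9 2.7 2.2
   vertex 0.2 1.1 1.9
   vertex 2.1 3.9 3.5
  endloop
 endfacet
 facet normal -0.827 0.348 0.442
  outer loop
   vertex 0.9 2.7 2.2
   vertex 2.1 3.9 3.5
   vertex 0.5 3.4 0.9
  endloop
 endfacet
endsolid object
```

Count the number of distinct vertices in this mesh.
7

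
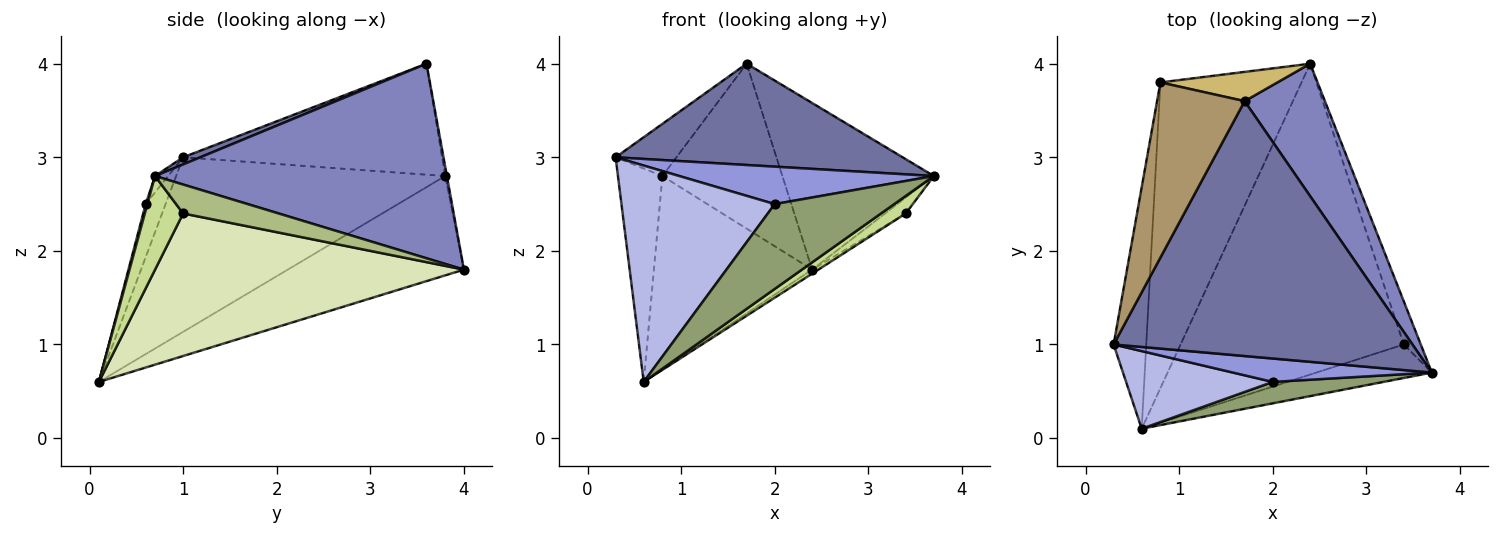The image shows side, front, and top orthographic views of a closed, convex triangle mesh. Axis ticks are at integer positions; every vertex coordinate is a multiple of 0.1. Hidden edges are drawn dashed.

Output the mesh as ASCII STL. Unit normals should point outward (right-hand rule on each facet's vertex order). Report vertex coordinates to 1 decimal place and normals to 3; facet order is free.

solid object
 facet normal 0.022 -0.369 0.929
  outer loop
   vertex 1.7 3.6 4.0
   vertex 0.3 1.0 3.0
   vertex 3.7 0.7 2.8
  endloop
 endfacet
 facet normal 0.833 0.433 0.344
  outer loop
   vertex 1.7 3.6 4.0
   vertex 3.7 0.7 2.8
   vertex 2.4 4.0 1.8
  endloop
 endfacet
 facet normal -0.044 -0.847 0.529
  outer loop
   vertex 2.0 0.6 2.5
   vertex 3.7 0.7 2.8
   vertex 0.3 1.0 3.0
  endloop
 endfacet
 facet normal -0.121 -0.934 0.335
  outer loop
   vertex 2.0 0.6 2.5
   vertex 0.3 1.0 3.0
   vertex 0.6 0.1 0.6
  endloop
 endfacet
 facet normal 0.014 -0.969 0.245
  outer loop
   vertex 2.0 0.6 2.5
   vertex 0.6 0.1 0.6
   vertex 3.7 0.7 2.8
  endloop
 endfacet
 facet normal 0.847 0.183 -0.498
  outer loop
   vertex 3.4 1.0 2.4
   vertex 2.4 4.0 1.8
   vertex 3.7 0.7 2.8
  endloop
 endfacet
 facet normal 0.584 -0.376 -0.720
  outer loop
   vertex 3.4 1.0 2.4
   vertex 3.7 0.7 2.8
   vertex 0.6 0.1 0.6
  endloop
 endfacet
 facet normal 0.538 0.011 -0.843
  outer loop
   vertex 3.4 1.0 2.4
   vertex 0.6 0.1 0.6
   vertex 2.4 4.0 1.8
  endloop
 endfacet
 facet normal -0.772 0.181 0.609
  outer loop
   vertex 0.8 3.8 2.8
   vertex 0.3 1.0 3.0
   vertex 1.7 3.6 4.0
  endloop
 endfacet
 facet normal -0.014 0.985 0.175
  outer loop
   vertex 0.8 3.8 2.8
   vertex 1.7 3.6 4.0
   vertex 2.4 4.0 1.8
  endloop
 endfacet
 facet normal -0.970 0.160 -0.181
  outer loop
   vertex 0.8 3.8 2.8
   vertex 0.6 0.1 0.6
   vertex 0.3 1.0 3.0
  endloop
 endfacet
 facet normal -0.511 0.459 -0.726
  outer loop
   vertex 0.8 3.8 2.8
   vertex 2.4 4.0 1.8
   vertex 0.6 0.1 0.6
  endloop
 endfacet
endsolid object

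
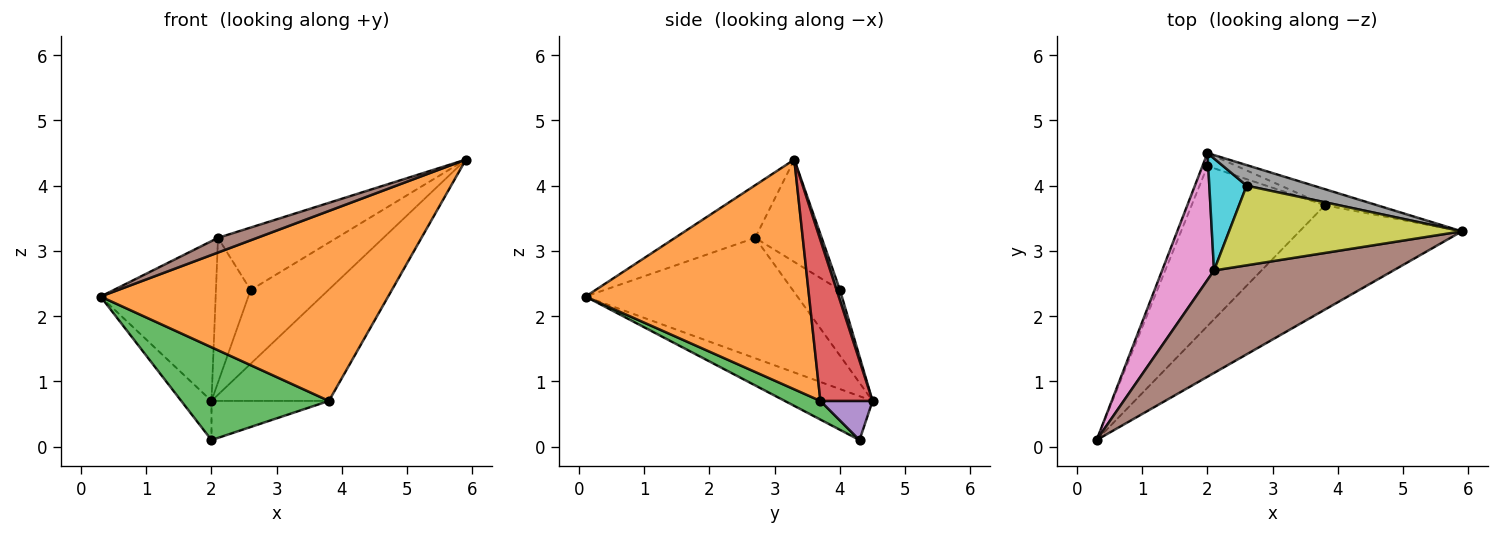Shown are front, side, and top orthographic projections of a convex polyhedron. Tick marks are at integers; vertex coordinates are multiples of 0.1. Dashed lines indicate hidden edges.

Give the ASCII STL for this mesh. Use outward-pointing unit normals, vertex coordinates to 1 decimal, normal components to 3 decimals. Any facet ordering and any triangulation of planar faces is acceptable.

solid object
 facet normal -0.940 0.324 -0.108
  outer loop
   vertex 2.0 4.3 0.1
   vertex 0.3 0.1 2.3
   vertex 2.0 4.5 0.7
  endloop
 endfacet
 facet normal 0.563 -0.724 -0.398
  outer loop
   vertex 3.8 3.7 0.7
   vertex 5.9 3.3 4.4
   vertex 0.3 0.1 2.3
  endloop
 endfacet
 facet normal 0.120 -0.498 -0.859
  outer loop
   vertex 3.8 3.7 0.7
   vertex 0.3 0.1 2.3
   vertex 2.0 4.3 0.1
  endloop
 endfacet
 facet normal 0.403 0.906 -0.131
  outer loop
   vertex 3.8 3.7 0.7
   vertex 2.0 4.5 0.7
   vertex 5.9 3.3 4.4
  endloop
 endfacet
 facet normal 0.389 0.874 -0.291
  outer loop
   vertex 3.8 3.7 0.7
   vertex 2.0 4.3 0.1
   vertex 2.0 4.5 0.7
  endloop
 endfacet
 facet normal -0.279 -0.136 0.951
  outer loop
   vertex 2.1 2.7 3.2
   vertex 0.3 0.1 2.3
   vertex 5.9 3.3 4.4
  endloop
 endfacet
 facet normal -0.822 0.446 0.354
  outer loop
   vertex 2.1 2.7 3.2
   vertex 2.0 4.5 0.7
   vertex 0.3 0.1 2.3
  endloop
 endfacet
 facet normal 0.041 0.962 0.268
  outer loop
   vertex 2.6 4.0 2.4
   vertex 5.9 3.3 4.4
   vertex 2.0 4.5 0.7
  endloop
 endfacet
 facet normal -0.327 0.583 0.744
  outer loop
   vertex 2.6 4.0 2.4
   vertex 2.1 2.7 3.2
   vertex 5.9 3.3 4.4
  endloop
 endfacet
 facet normal -0.732 0.538 0.417
  outer loop
   vertex 2.6 4.0 2.4
   vertex 2.0 4.5 0.7
   vertex 2.1 2.7 3.2
  endloop
 endfacet
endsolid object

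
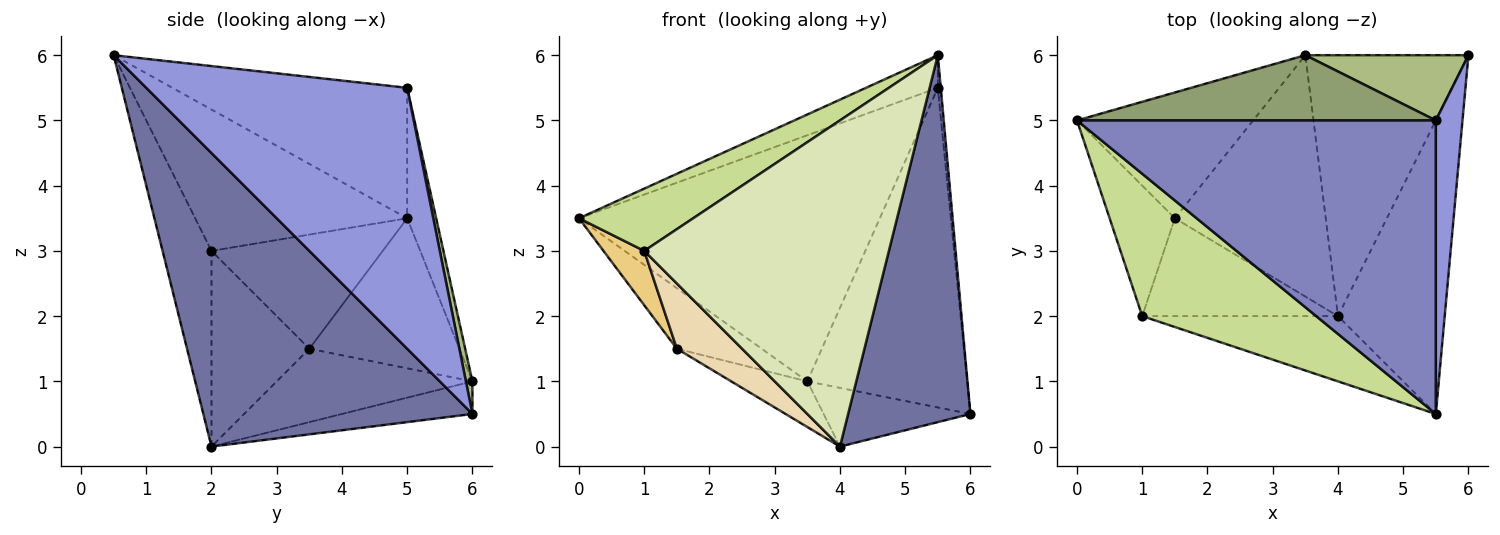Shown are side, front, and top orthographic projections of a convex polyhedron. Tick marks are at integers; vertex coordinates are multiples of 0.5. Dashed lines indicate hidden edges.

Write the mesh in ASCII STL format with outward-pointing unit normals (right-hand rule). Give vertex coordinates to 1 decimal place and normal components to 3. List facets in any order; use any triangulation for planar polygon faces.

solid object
 facet normal 0.864 -0.393 -0.314
  outer loop
   vertex 4.0 2.0 0.0
   vertex 6.0 6.0 0.5
   vertex 5.5 0.5 6.0
  endloop
 endfacet
 facet normal -0.340 0.104 0.935
  outer loop
   vertex 5.5 5.0 5.5
   vertex 0.0 5.0 3.5
   vertex 5.5 0.5 6.0
  endloop
 endfacet
 facet normal 0.995 0.011 0.102
  outer loop
   vertex 5.5 5.0 5.5
   vertex 5.5 0.5 6.0
   vertex 6.0 6.0 0.5
  endloop
 endfacet
 facet normal -0.192 0.215 -0.958
  outer loop
   vertex 3.5 6.0 1.0
   vertex 6.0 6.0 0.5
   vertex 4.0 2.0 0.0
  endloop
 endfacet
 facet normal -0.093 0.962 0.255
  outer loop
   vertex 3.5 6.0 1.0
   vertex 0.0 5.0 3.5
   vertex 5.5 5.0 5.5
  endloop
 endfacet
 facet normal 0.040 0.979 0.200
  outer loop
   vertex 3.5 6.0 1.0
   vertex 5.5 5.0 5.5
   vertex 6.0 6.0 0.5
  endloop
 endfacet
 facet normal -0.597 -0.322 0.735
  outer loop
   vertex 1.0 2.0 3.0
   vertex 5.5 0.5 6.0
   vertex 0.0 5.0 3.5
  endloop
 endfacet
 facet normal -0.192 -0.962 -0.192
  outer loop
   vertex 1.0 2.0 3.0
   vertex 4.0 2.0 0.0
   vertex 5.5 0.5 6.0
  endloop
 endfacet
 facet normal -0.609 0.344 -0.715
  outer loop
   vertex 1.5 3.5 1.5
   vertex 0.0 5.0 3.5
   vertex 3.5 6.0 1.0
  endloop
 endfacet
 facet normal -0.431 0.168 -0.886
  outer loop
   vertex 1.5 3.5 1.5
   vertex 3.5 6.0 1.0
   vertex 4.0 2.0 0.0
  endloop
 endfacet
 facet normal -0.850 -0.202 -0.486
  outer loop
   vertex 1.5 3.5 1.5
   vertex 1.0 2.0 3.0
   vertex 0.0 5.0 3.5
  endloop
 endfacet
 facet normal -0.640 -0.426 -0.640
  outer loop
   vertex 1.5 3.5 1.5
   vertex 4.0 2.0 0.0
   vertex 1.0 2.0 3.0
  endloop
 endfacet
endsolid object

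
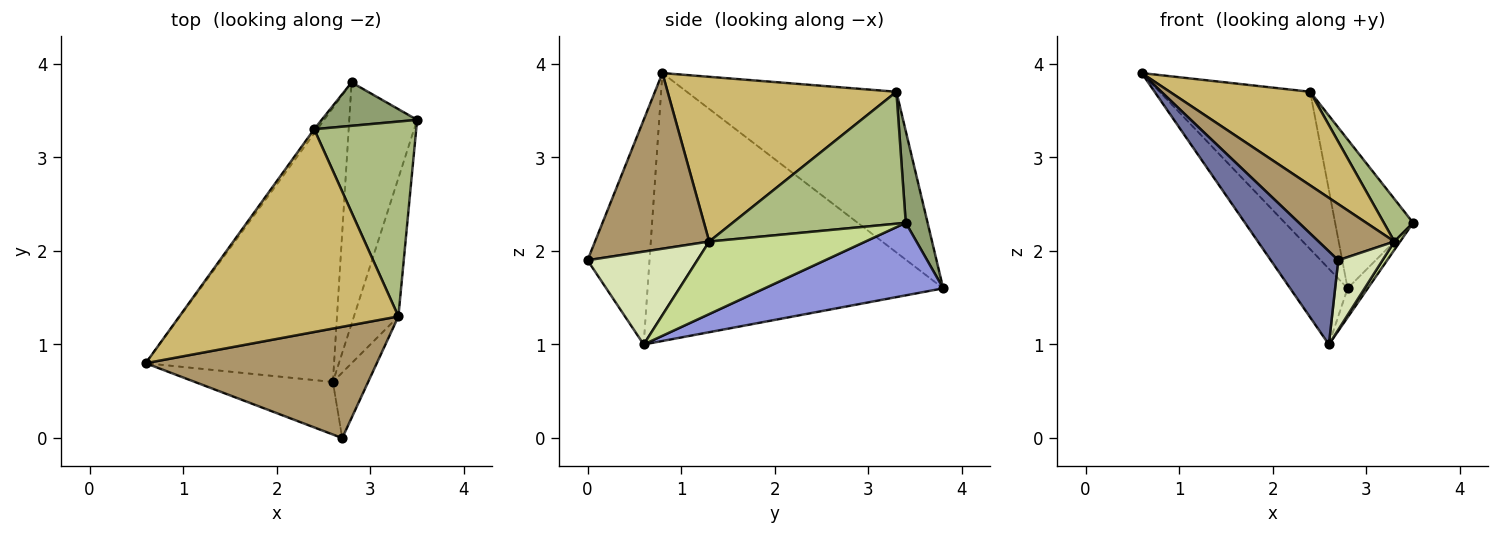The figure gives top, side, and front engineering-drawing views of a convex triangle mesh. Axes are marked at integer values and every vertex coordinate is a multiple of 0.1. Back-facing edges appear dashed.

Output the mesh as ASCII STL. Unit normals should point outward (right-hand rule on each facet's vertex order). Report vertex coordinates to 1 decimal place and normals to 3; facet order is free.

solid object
 facet normal -0.625 -0.680 -0.384
  outer loop
   vertex 2.6 0.6 1.0
   vertex 2.7 0.0 1.9
   vertex 0.6 0.8 3.9
  endloop
 endfacet
 facet normal -0.808 0.157 -0.568
  outer loop
   vertex 2.6 0.6 1.0
   vertex 0.6 0.8 3.9
   vertex 2.8 3.8 1.6
  endloop
 endfacet
 facet normal 0.728 0.082 -0.681
  outer loop
   vertex 2.6 0.6 1.0
   vertex 2.8 3.8 1.6
   vertex 3.5 3.4 2.3
  endloop
 endfacet
 facet normal -0.812 0.583 -0.016
  outer loop
   vertex 2.4 3.3 3.7
   vertex 2.8 3.8 1.6
   vertex 0.6 0.8 3.9
  endloop
 endfacet
 facet normal 0.260 0.927 0.270
  outer loop
   vertex 2.4 3.3 3.7
   vertex 3.5 3.4 2.3
   vertex 2.8 3.8 1.6
  endloop
 endfacet
 facet normal 0.784 -0.132 0.607
  outer loop
   vertex 3.3 1.3 2.1
   vertex 3.5 3.4 2.3
   vertex 2.4 3.3 3.7
  endloop
 endfacet
 facet normal 0.852 -0.031 -0.522
  outer loop
   vertex 3.3 1.3 2.1
   vertex 2.6 0.6 1.0
   vertex 3.5 3.4 2.3
  endloop
 endfacet
 facet normal 0.875 -0.353 -0.332
  outer loop
   vertex 3.3 1.3 2.1
   vertex 2.7 0.0 1.9
   vertex 2.6 0.6 1.0
  endloop
 endfacet
 facet normal 0.562 -0.373 0.739
  outer loop
   vertex 3.3 1.3 2.1
   vertex 0.6 0.8 3.9
   vertex 2.7 0.0 1.9
  endloop
 endfacet
 facet normal 0.564 -0.346 0.750
  outer loop
   vertex 3.3 1.3 2.1
   vertex 2.4 3.3 3.7
   vertex 0.6 0.8 3.9
  endloop
 endfacet
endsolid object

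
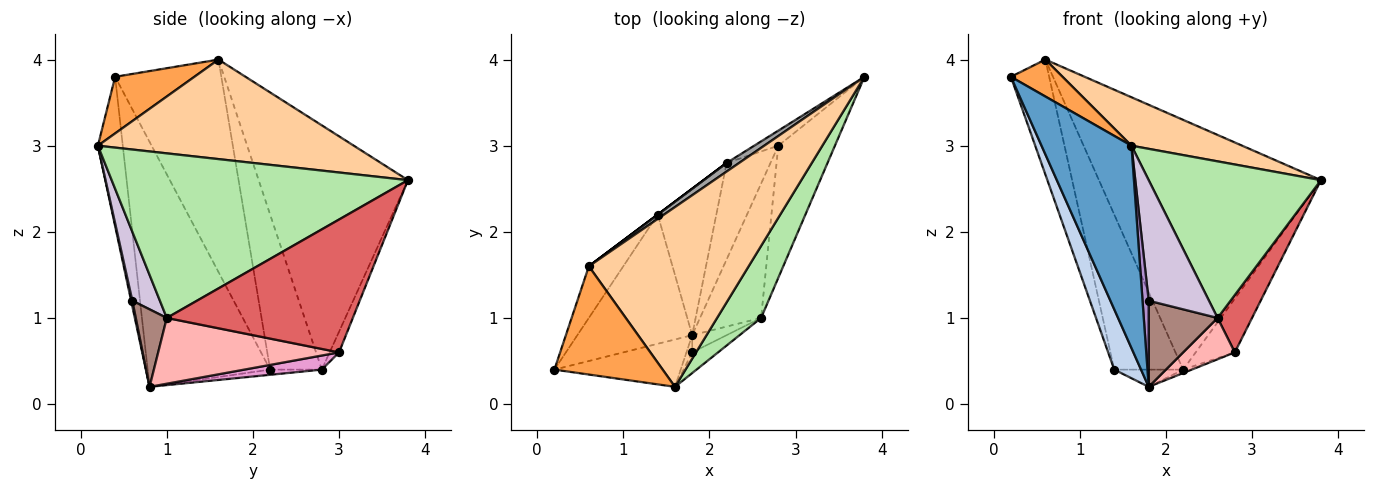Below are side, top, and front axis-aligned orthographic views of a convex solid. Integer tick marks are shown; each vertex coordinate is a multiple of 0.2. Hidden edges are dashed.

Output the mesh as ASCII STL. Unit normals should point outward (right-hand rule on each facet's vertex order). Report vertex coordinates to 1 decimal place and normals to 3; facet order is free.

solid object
 facet normal -0.260 -0.940 -0.220
  outer loop
   vertex 1.8 0.8 0.2
   vertex 1.6 0.2 3.0
   vertex 0.2 0.4 3.8
  endloop
 endfacet
 facet normal -0.888 -0.194 -0.416
  outer loop
   vertex 1.4 2.2 0.4
   vertex 1.8 0.8 0.2
   vertex 0.2 0.4 3.8
  endloop
 endfacet
 facet normal 0.443 -0.289 0.848
  outer loop
   vertex 0.6 1.6 4.0
   vertex 0.2 0.4 3.8
   vertex 1.6 0.2 3.0
  endloop
 endfacet
 facet normal 0.515 -0.223 0.827
  outer loop
   vertex 0.6 1.6 4.0
   vertex 1.6 0.2 3.0
   vertex 3.8 3.8 2.6
  endloop
 endfacet
 facet normal -0.930 0.335 -0.151
  outer loop
   vertex 0.6 1.6 4.0
   vertex 1.4 2.2 0.4
   vertex 0.2 0.4 3.8
  endloop
 endfacet
 facet normal 0.842 -0.490 0.225
  outer loop
   vertex 2.6 1.0 1.0
   vertex 3.8 3.8 2.6
   vertex 1.6 0.2 3.0
  endloop
 endfacet
 facet normal 0.907 -0.168 -0.386
  outer loop
   vertex 2.8 3.0 0.6
   vertex 3.8 3.8 2.6
   vertex 2.6 1.0 1.0
  endloop
 endfacet
 facet normal 0.717 -0.205 -0.666
  outer loop
   vertex 2.8 3.0 0.6
   vertex 2.6 1.0 1.0
   vertex 1.8 0.8 0.2
  endloop
 endfacet
 facet normal 0.192 -0.962 -0.192
  outer loop
   vertex 1.8 0.6 1.2
   vertex 1.6 0.2 3.0
   vertex 1.8 0.8 0.2
  endloop
 endfacet
 facet normal 0.411 -0.899 -0.154
  outer loop
   vertex 1.8 0.6 1.2
   vertex 2.6 1.0 1.0
   vertex 1.6 0.2 3.0
  endloop
 endfacet
 facet normal 0.404 -0.897 -0.179
  outer loop
   vertex 1.8 0.6 1.2
   vertex 1.8 0.8 0.2
   vertex 2.6 1.0 1.0
  endloop
 endfacet
 facet normal -0.087 0.116 -0.989
  outer loop
   vertex 2.2 2.8 0.4
   vertex 1.8 0.8 0.2
   vertex 1.4 2.2 0.4
  endloop
 endfacet
 facet normal 0.306 0.034 -0.951
  outer loop
   vertex 2.2 2.8 0.4
   vertex 2.8 3.0 0.6
   vertex 1.8 0.8 0.2
  endloop
 endfacet
 facet normal -0.225 0.938 -0.263
  outer loop
   vertex 2.2 2.8 0.4
   vertex 3.8 3.8 2.6
   vertex 2.8 3.0 0.6
  endloop
 endfacet
 facet normal -0.558 0.830 0.029
  outer loop
   vertex 2.2 2.8 0.4
   vertex 0.6 1.6 4.0
   vertex 3.8 3.8 2.6
  endloop
 endfacet
 facet normal -0.600 0.800 0.000
  outer loop
   vertex 2.2 2.8 0.4
   vertex 1.4 2.2 0.4
   vertex 0.6 1.6 4.0
  endloop
 endfacet
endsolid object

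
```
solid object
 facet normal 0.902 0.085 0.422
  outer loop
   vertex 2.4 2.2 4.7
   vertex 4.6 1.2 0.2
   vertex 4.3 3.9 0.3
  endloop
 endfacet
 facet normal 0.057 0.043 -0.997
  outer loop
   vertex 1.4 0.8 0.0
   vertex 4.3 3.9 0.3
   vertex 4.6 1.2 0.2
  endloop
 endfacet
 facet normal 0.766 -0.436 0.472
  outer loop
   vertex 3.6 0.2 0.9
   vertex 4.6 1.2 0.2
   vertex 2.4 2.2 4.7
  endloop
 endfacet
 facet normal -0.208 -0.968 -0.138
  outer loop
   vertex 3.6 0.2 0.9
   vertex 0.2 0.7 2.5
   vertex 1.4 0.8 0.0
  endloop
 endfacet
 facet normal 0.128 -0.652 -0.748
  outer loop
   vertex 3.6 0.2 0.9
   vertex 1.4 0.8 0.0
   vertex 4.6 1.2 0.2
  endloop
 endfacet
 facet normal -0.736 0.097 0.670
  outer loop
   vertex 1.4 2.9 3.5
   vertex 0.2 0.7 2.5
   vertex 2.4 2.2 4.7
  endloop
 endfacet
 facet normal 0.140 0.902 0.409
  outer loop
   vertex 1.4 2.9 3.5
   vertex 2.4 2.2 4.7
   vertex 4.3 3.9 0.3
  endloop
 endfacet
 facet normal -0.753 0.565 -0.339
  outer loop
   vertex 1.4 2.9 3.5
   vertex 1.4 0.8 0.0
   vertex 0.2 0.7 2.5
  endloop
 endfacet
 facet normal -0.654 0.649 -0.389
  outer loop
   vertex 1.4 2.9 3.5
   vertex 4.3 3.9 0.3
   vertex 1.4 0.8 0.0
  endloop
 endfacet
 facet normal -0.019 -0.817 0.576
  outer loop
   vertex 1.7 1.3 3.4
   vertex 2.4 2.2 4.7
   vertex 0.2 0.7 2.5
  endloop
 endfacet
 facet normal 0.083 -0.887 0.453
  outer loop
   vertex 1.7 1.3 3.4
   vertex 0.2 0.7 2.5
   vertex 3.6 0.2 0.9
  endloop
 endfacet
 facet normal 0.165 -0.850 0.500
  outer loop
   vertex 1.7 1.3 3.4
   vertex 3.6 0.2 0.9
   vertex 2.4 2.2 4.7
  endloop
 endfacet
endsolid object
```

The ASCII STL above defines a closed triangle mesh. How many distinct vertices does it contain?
8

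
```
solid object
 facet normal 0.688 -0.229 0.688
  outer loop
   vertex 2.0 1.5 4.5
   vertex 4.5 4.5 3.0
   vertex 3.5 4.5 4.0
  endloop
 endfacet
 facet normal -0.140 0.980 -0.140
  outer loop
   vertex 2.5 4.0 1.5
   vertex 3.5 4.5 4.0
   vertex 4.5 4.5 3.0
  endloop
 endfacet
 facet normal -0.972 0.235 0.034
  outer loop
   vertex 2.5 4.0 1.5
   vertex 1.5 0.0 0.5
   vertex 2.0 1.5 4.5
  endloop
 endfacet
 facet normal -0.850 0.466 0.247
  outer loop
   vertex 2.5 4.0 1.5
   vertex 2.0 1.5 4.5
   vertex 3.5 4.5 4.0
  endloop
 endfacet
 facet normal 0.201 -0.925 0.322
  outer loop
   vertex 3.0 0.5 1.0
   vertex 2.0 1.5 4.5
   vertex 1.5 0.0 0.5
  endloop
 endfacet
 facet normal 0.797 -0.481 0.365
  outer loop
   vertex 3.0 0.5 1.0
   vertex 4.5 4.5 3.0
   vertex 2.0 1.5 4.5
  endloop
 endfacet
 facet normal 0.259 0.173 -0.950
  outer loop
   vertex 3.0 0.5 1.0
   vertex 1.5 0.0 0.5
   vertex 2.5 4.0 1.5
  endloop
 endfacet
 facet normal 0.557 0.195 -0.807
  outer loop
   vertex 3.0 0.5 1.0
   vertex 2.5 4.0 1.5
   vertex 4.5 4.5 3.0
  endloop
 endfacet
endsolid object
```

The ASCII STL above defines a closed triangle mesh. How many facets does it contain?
8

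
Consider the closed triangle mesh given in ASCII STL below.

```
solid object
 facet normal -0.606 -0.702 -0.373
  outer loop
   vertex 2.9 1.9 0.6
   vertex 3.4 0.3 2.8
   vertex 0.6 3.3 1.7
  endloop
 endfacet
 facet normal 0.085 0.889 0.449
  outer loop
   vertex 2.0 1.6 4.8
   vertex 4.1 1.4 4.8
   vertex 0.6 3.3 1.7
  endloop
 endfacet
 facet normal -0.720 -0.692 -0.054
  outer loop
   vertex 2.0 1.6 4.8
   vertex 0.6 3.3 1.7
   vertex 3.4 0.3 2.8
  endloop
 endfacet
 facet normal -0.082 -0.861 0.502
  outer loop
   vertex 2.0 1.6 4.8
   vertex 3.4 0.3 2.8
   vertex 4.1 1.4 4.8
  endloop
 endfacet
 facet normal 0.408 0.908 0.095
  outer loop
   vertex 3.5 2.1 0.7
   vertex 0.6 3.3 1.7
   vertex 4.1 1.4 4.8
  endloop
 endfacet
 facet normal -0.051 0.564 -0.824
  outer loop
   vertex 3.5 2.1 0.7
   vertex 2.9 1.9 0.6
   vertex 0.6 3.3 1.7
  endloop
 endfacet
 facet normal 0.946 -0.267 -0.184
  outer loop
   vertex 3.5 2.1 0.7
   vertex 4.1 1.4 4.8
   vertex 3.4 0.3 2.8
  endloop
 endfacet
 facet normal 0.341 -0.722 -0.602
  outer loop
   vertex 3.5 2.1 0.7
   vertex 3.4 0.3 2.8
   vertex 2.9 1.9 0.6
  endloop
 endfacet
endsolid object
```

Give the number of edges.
12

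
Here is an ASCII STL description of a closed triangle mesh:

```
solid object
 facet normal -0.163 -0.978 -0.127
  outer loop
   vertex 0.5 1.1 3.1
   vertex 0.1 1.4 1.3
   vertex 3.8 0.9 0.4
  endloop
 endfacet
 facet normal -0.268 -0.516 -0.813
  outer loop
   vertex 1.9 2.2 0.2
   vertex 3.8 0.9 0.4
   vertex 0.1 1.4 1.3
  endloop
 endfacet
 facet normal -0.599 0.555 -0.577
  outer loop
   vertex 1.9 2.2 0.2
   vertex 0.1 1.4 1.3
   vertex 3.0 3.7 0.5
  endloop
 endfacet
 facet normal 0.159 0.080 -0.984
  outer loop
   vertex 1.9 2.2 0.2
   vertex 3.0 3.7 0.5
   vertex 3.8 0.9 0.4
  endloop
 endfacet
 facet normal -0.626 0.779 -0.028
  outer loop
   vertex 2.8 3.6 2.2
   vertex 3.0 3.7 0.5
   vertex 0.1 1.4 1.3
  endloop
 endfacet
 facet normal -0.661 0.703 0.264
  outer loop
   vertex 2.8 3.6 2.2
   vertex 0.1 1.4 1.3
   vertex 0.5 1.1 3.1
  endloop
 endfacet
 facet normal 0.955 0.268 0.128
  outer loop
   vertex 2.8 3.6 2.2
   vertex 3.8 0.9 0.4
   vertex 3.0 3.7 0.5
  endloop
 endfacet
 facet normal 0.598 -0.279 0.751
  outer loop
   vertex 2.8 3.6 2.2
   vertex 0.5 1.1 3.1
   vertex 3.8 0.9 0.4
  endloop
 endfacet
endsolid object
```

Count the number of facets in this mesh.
8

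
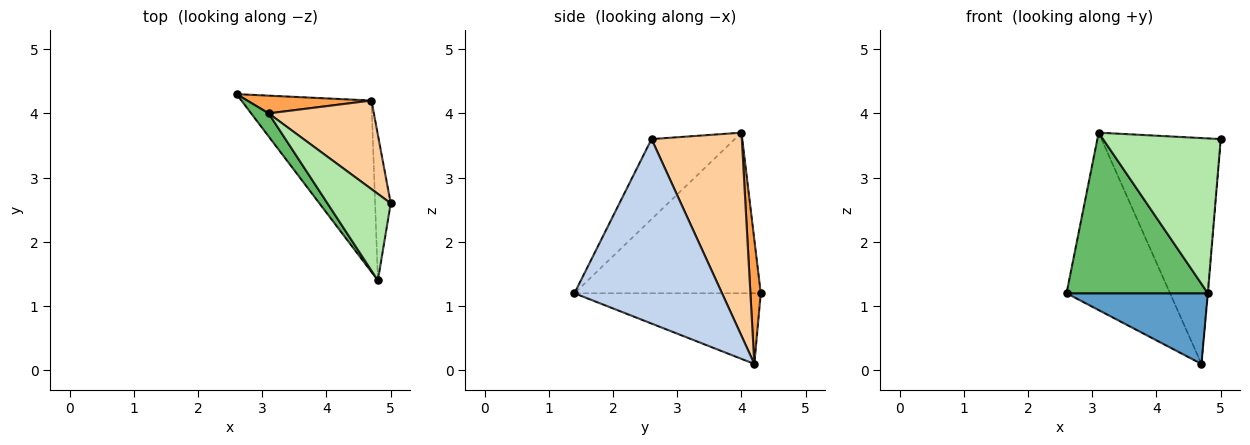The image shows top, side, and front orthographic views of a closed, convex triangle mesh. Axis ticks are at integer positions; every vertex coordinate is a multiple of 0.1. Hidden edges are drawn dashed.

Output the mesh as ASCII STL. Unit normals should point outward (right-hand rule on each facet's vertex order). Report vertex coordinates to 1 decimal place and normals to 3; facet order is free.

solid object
 facet normal -0.449 -0.341 -0.826
  outer loop
   vertex 4.8 1.4 1.2
   vertex 2.6 4.3 1.2
   vertex 4.7 4.2 0.1
  endloop
 endfacet
 facet normal 0.996 0.002 -0.084
  outer loop
   vertex 4.8 1.4 1.2
   vertex 4.7 4.2 0.1
   vertex 5.0 2.6 3.6
  endloop
 endfacet
 facet normal 0.099 0.990 0.099
  outer loop
   vertex 3.1 4.0 3.7
   vertex 4.7 4.2 0.1
   vertex 2.6 4.3 1.2
  endloop
 endfacet
 facet normal 0.576 0.761 0.298
  outer loop
   vertex 3.1 4.0 3.7
   vertex 5.0 2.6 3.6
   vertex 4.7 4.2 0.1
  endloop
 endfacet
 facet normal -0.794 -0.602 0.086
  outer loop
   vertex 3.1 4.0 3.7
   vertex 2.6 4.3 1.2
   vertex 4.8 1.4 1.2
  endloop
 endfacet
 facet normal -0.525 -0.743 0.415
  outer loop
   vertex 3.1 4.0 3.7
   vertex 4.8 1.4 1.2
   vertex 5.0 2.6 3.6
  endloop
 endfacet
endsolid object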